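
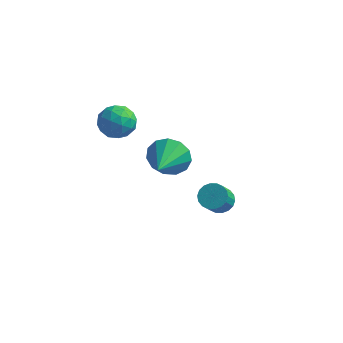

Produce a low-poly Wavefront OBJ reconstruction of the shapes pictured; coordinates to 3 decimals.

v 3.476 -1.06 2.023
v 4.024 -1.344 1.763
v 4.052 -2.144 2.696
v 3.504 -1.86 2.957
v 4.137 -1.133 1.941
v 4.165 -1.933 2.874
v 4.118 -0.907 2.135
v 4.147 -1.707 3.068
v 3.973 -0.711 2.307
v 4.002 -1.512 3.24
v 3.729 -0.585 2.423
v 3.758 -1.386 3.356
v 3.435 -0.553 2.459
v 3.463 -1.353 3.393
v 3.149 -0.621 2.41
v 3.177 -1.421 3.343
v 2.928 -0.776 2.284
v 2.956 -1.576 3.217
v 2.815 -0.987 2.106
v 2.843 -1.787 3.039
v 2.833 -1.213 1.912
v 2.862 -2.013 2.845
v 2.978 -1.408 1.74
v 3.007 -2.209 2.673
v 3.222 -1.534 1.624
v 3.251 -2.335 2.557
v 3.517 -1.567 1.587
v 3.545 -2.367 2.521
v 3.803 -1.499 1.637
v 3.831 -2.299 2.57
v -3.026 1.201 4.028
v -2.266 1.133 4.606
v -2.534 -0.033 3.234
v -1.774 -0.101 3.812
v -2.649 -0.295 4.147
v -2.953 0.468 4.638
v -1.847 0.632 3.202
v -2.151 1.395 3.693
v -1.537 0.781 4.095
v -2.033 0.208 4.679
v -2.767 0.892 3.161
v -3.263 0.319 3.745
v -2.689 1.276 4.387
v -2.111 -0.176 3.453
v -2.625 -0.29 3.65
v -2.178 -0.33 3.99
v -3.093 0.884 4.406
v -2.647 0.844 4.745
v -2.871 0.005 4.475
v -2.153 0.256 3.095
v -1.707 0.216 3.434
v -2.622 1.43 3.85
v -2.175 1.39 4.19
v -1.929 1.095 3.365
v -1.814 1.029 4.426
v -1.525 0.303 3.959
v -1.568 0.734 3.601
v -1.747 1.183 3.89
v -2.106 0.691 4.769
v -1.816 -0.034 4.303
v -2.331 -0.148 4.5
v -2.509 0.3 4.788
v -1.677 0.485 4.469
v -2.984 1.134 3.537
v -2.694 0.409 3.071
v -2.291 0.8 3.052
v -2.469 1.248 3.34
v -3.275 0.797 3.881
v -2.986 0.071 3.414
v -3.053 -0.083 3.95
v -3.232 0.366 4.239
v -3.123 0.615 3.371
v -1.323 3.48 -0.353
v -0.911 3.867 0.59
v -0.937 1.64 0.233
v -1.515 3.772 0.69
v -2.058 3.585 0.458
v -2.368 3.364 -0.031
v -2.346 3.18 -0.623
v -1.999 3.092 -1.129
v -1.437 3.126 -1.388
v -0.839 3.274 -1.319
v -0.395 3.487 -0.944
v -0.245 3.698 -0.38
v -0.437 3.839 0.191
f 2 1 5
f 2 5 3
f 3 5 6
f 3 6 4
f 5 1 7
f 5 7 6
f 6 7 8
f 6 8 4
f 7 1 9
f 7 9 8
f 8 9 10
f 8 10 4
f 9 1 11
f 9 11 10
f 10 11 12
f 10 12 4
f 11 1 13
f 11 13 12
f 12 13 14
f 12 14 4
f 13 1 15
f 13 15 14
f 14 15 16
f 14 16 4
f 15 1 17
f 15 17 16
f 16 17 18
f 16 18 4
f 17 1 19
f 17 19 18
f 18 19 20
f 18 20 4
f 19 1 21
f 19 21 20
f 20 21 22
f 20 22 4
f 21 1 23
f 21 23 22
f 22 23 24
f 22 24 4
f 23 1 25
f 23 25 24
f 24 25 26
f 24 26 4
f 25 1 27
f 25 27 26
f 26 27 28
f 26 28 4
f 27 1 29
f 27 29 28
f 28 29 30
f 28 30 4
f 29 1 2
f 29 2 30
f 30 2 3
f 30 3 4
f 31 68 47
f 68 42 71
f 47 71 36
f 68 71 47
f 31 47 43
f 47 36 48
f 43 48 32
f 47 48 43
f 31 43 52
f 43 32 53
f 52 53 38
f 43 53 52
f 31 52 64
f 52 38 67
f 64 67 41
f 52 67 64
f 31 64 68
f 64 41 72
f 68 72 42
f 64 72 68
f 32 48 59
f 48 36 62
f 59 62 40
f 48 62 59
f 36 71 49
f 71 42 70
f 49 70 35
f 71 70 49
f 42 72 69
f 72 41 65
f 69 65 33
f 72 65 69
f 41 67 66
f 67 38 54
f 66 54 37
f 67 54 66
f 38 53 58
f 53 32 55
f 58 55 39
f 53 55 58
f 34 60 46
f 60 40 61
f 46 61 35
f 60 61 46
f 34 46 44
f 46 35 45
f 44 45 33
f 46 45 44
f 34 44 51
f 44 33 50
f 51 50 37
f 44 50 51
f 34 51 56
f 51 37 57
f 56 57 39
f 51 57 56
f 34 56 60
f 56 39 63
f 60 63 40
f 56 63 60
f 35 61 49
f 61 40 62
f 49 62 36
f 61 62 49
f 33 45 69
f 45 35 70
f 69 70 42
f 45 70 69
f 37 50 66
f 50 33 65
f 66 65 41
f 50 65 66
f 39 57 58
f 57 37 54
f 58 54 38
f 57 54 58
f 40 63 59
f 63 39 55
f 59 55 32
f 63 55 59
f 74 73 76
f 74 76 75
f 76 73 77
f 76 77 75
f 77 73 78
f 77 78 75
f 78 73 79
f 78 79 75
f 79 73 80
f 79 80 75
f 80 73 81
f 80 81 75
f 81 73 82
f 81 82 75
f 82 73 83
f 82 83 75
f 83 73 84
f 83 84 75
f 84 73 85
f 84 85 75
f 85 73 74
f 85 74 75



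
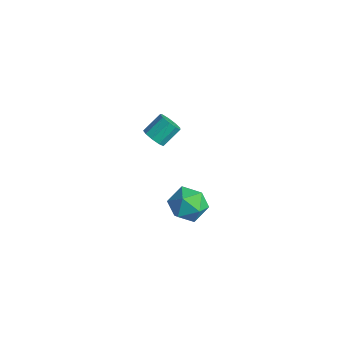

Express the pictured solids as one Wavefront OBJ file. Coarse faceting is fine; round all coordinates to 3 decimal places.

v -2.157 1.091 -1.552
v -1.838 1.419 -2.014
v -1.764 2.396 -1.271
v -2.083 2.069 -0.808
v -2.276 1.484 -2.056
v -2.202 2.461 -1.313
v -2.658 1.365 -1.862
v -2.584 2.343 -1.119
v -2.806 1.119 -1.523
v -2.732 2.096 -0.78
v -2.65 0.859 -1.197
v -2.576 1.837 -0.454
v -2.264 0.708 -1.037
v -2.19 1.686 -0.294
v -1.827 0.737 -1.118
v -1.753 1.714 -0.375
v -1.545 0.931 -1.402
v -1.471 1.908 -0.658
v -1.55 1.2 -1.755
v -1.475 2.178 -1.012
v 3.082 -1.732 0.303
v 3.612 -0.944 0.613
v 4.348 -2.696 0.587
v 4.878 -1.908 0.897
v 4.11 -2.239 1.443
v 3.327 -1.644 1.267
v 4.633 -1.996 -0.067
v 3.85 -1.401 -0.243
v 4.57 -1.107 0.385
v 4.247 -1.258 1.318
v 3.713 -2.382 -0.118
v 3.39 -2.533 0.815
f 2 1 5
f 2 5 3
f 3 5 6
f 3 6 4
f 5 1 7
f 5 7 6
f 6 7 8
f 6 8 4
f 7 1 9
f 7 9 8
f 8 9 10
f 8 10 4
f 9 1 11
f 9 11 10
f 10 11 12
f 10 12 4
f 11 1 13
f 11 13 12
f 12 13 14
f 12 14 4
f 13 1 15
f 13 15 14
f 14 15 16
f 14 16 4
f 15 1 17
f 15 17 16
f 16 17 18
f 16 18 4
f 17 1 19
f 17 19 18
f 18 19 20
f 18 20 4
f 19 1 2
f 19 2 20
f 20 2 3
f 20 3 4
f 21 32 26
f 21 26 22
f 21 22 28
f 21 28 31
f 21 31 32
f 22 26 30
f 26 32 25
f 32 31 23
f 31 28 27
f 28 22 29
f 24 30 25
f 24 25 23
f 24 23 27
f 24 27 29
f 24 29 30
f 25 30 26
f 23 25 32
f 27 23 31
f 29 27 28
f 30 29 22



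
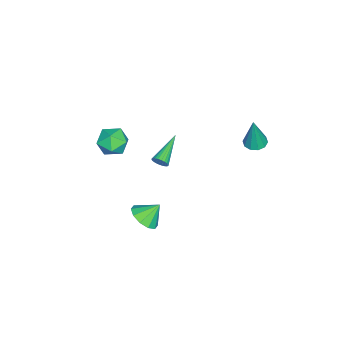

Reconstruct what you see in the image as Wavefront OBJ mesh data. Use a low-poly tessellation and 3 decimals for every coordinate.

v -2.441 -2.916 1.892
v -1.634 -2.716 2.465
v -1.946 -4.464 1.735
v -1.139 -4.264 2.308
v -2.06 -4.272 2.719
v -2.367 -3.315 2.817
v -1.213 -3.865 1.383
v -1.52 -2.908 1.481
v -0.875 -3.303 2.15
v -1.399 -3.554 2.976
v -2.181 -3.626 1.224
v -2.705 -3.877 2.05
v -3.614 3.926 2.79
v -2.95 3.858 2.658
v -3.206 3.894 4.85
v -3.037 4.268 2.681
v -3.344 4.548 2.746
v -3.754 4.59 2.828
v -4.11 4.378 2.895
v -4.277 3.994 2.923
v -4.191 3.583 2.899
v -3.884 3.303 2.834
v -3.474 3.261 2.752
v -3.117 3.473 2.685
v -2.574 -1.147 0.269
v -2.361 -0.983 0.703
v -4.446 -0.893 1.091
v -2.382 -0.813 0.603
v -2.432 -0.693 0.452
v -2.504 -0.642 0.274
v -2.586 -0.668 0.094
v -2.667 -0.767 -0.058
v -2.733 -0.924 -0.161
v -2.775 -1.114 -0.199
v -2.787 -1.31 -0.165
v -2.766 -1.481 -0.065
v -2.716 -1.601 0.086
v -2.645 -1.652 0.264
v -2.562 -1.626 0.443
v -2.482 -1.527 0.596
v -2.415 -1.37 0.699
v -2.373 -1.179 0.736
v 0.039 -1.134 -2.208
v 0.646 -1.547 -1.589
v -0.419 -0.406 -1.272
v 0.917 -1.075 -1.824
v 0.853 -0.625 -2.205
v 0.478 -0.369 -2.588
v -0.065 -0.406 -2.825
v -0.568 -0.72 -2.826
v -0.839 -1.193 -2.591
v -0.775 -1.643 -2.21
v -0.4 -1.898 -1.827
v 0.143 -1.862 -1.59
f 1 12 6
f 1 6 2
f 1 2 8
f 1 8 11
f 1 11 12
f 2 6 10
f 6 12 5
f 12 11 3
f 11 8 7
f 8 2 9
f 4 10 5
f 4 5 3
f 4 3 7
f 4 7 9
f 4 9 10
f 5 10 6
f 3 5 12
f 7 3 11
f 9 7 8
f 10 9 2
f 14 13 16
f 14 16 15
f 16 13 17
f 16 17 15
f 17 13 18
f 17 18 15
f 18 13 19
f 18 19 15
f 19 13 20
f 19 20 15
f 20 13 21
f 20 21 15
f 21 13 22
f 21 22 15
f 22 13 23
f 22 23 15
f 23 13 24
f 23 24 15
f 24 13 14
f 24 14 15
f 26 25 28
f 26 28 27
f 28 25 29
f 28 29 27
f 29 25 30
f 29 30 27
f 30 25 31
f 30 31 27
f 31 25 32
f 31 32 27
f 32 25 33
f 32 33 27
f 33 25 34
f 33 34 27
f 34 25 35
f 34 35 27
f 35 25 36
f 35 36 27
f 36 25 37
f 36 37 27
f 37 25 38
f 37 38 27
f 38 25 39
f 38 39 27
f 39 25 40
f 39 40 27
f 40 25 41
f 40 41 27
f 41 25 42
f 41 42 27
f 42 25 26
f 42 26 27
f 44 43 46
f 44 46 45
f 46 43 47
f 46 47 45
f 47 43 48
f 47 48 45
f 48 43 49
f 48 49 45
f 49 43 50
f 49 50 45
f 50 43 51
f 50 51 45
f 51 43 52
f 51 52 45
f 52 43 53
f 52 53 45
f 53 43 54
f 53 54 45
f 54 43 44
f 54 44 45



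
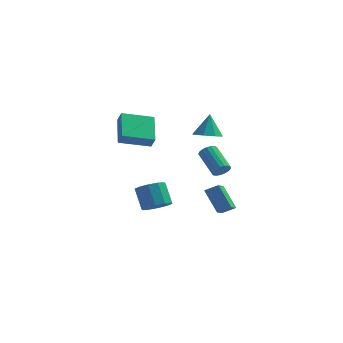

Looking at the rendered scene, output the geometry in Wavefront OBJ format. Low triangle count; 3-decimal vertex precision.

v 3.2 -0.261 -0.402
v 3.627 -0.245 0.047
v 2.487 0.876 1.092
v 2.06 0.861 0.642
v 3.697 -0.014 -0.125
v 2.557 1.108 0.919
v 3.653 0.161 -0.361
v 2.513 1.282 0.684
v 3.505 0.239 -0.606
v 2.365 1.361 0.438
v 3.288 0.203 -0.804
v 2.148 1.324 0.24
v 3.05 0.06 -0.911
v 1.91 1.182 0.133
v 2.847 -0.156 -0.901
v 1.707 0.966 0.143
v 2.725 -0.396 -0.776
v 1.584 0.726 0.268
v 2.711 -0.605 -0.566
v 1.571 0.517 0.478
v 2.81 -0.735 -0.319
v 1.67 0.386 0.726
v 2.998 -0.757 -0.09
v 1.858 0.365 0.954
v 3.232 -0.665 0.067
v 2.092 0.457 1.111
v 3.459 -0.48 0.117
v 2.319 0.641 1.161
v 1.951 0.504 -2.533
v 2.749 0.77 -2.113
v 1.821 2.243 -3.384
v 2.618 2.509 -2.964
v 2.922 -0.129 -3.976
v 3.719 0.137 -3.556
v 2.791 1.61 -4.827
v 3.589 1.876 -4.407
v -0.617 -0.792 -3.643
v 0.179 -0.247 -3.546
v -0.466 0.457 -2.2
v -1.263 -0.088 -2.297
v -0.21 0.053 -3.889
v -0.855 0.757 -2.544
v -0.755 0.03 -4.139
v -1.4 0.734 -2.793
v -1.247 -0.306 -4.199
v -1.892 0.397 -2.853
v -1.499 -0.829 -4.046
v -2.144 -0.125 -2.701
v -1.414 -1.337 -3.74
v -2.059 -0.633 -2.394
v -1.025 -1.637 -3.396
v -1.67 -0.933 -2.051
v -0.48 -1.614 -3.147
v -1.125 -0.91 -1.801
v 0.012 -1.277 -3.087
v -0.633 -0.574 -1.741
v 0.264 -0.755 -3.239
v -0.381 -0.051 -1.894
v -1.656 -5.041 3.259
v -1.312 -5.364 3.954
v -2.225 -3.33 4.337
v -1.881 -3.654 5.032
v 0.061 -4.186 2.808
v 0.405 -4.51 3.503
v -0.508 -2.476 3.886
v -0.164 -2.799 4.581
v 2.12 0.565 2.06
v 2.796 1.176 1.831
v 2.1 1.155 3.58
v 2.136 1.441 1.72
v 1.467 1.193 1.808
v 1.18 0.577 2.044
v 1.443 -0.046 2.289
v 2.103 -0.311 2.4
v 2.772 -0.063 2.312
v 3.059 0.553 2.077
f 2 1 5
f 2 5 3
f 3 5 6
f 3 6 4
f 5 1 7
f 5 7 6
f 6 7 8
f 6 8 4
f 7 1 9
f 7 9 8
f 8 9 10
f 8 10 4
f 9 1 11
f 9 11 10
f 10 11 12
f 10 12 4
f 11 1 13
f 11 13 12
f 12 13 14
f 12 14 4
f 13 1 15
f 13 15 14
f 14 15 16
f 14 16 4
f 15 1 17
f 15 17 16
f 16 17 18
f 16 18 4
f 17 1 19
f 17 19 18
f 18 19 20
f 18 20 4
f 19 1 21
f 19 21 20
f 20 21 22
f 20 22 4
f 21 1 23
f 21 23 22
f 22 23 24
f 22 24 4
f 23 1 25
f 23 25 24
f 24 25 26
f 24 26 4
f 25 1 27
f 25 27 26
f 26 27 28
f 26 28 4
f 27 1 2
f 27 2 28
f 28 2 3
f 28 3 4
f 30 32 29
f 33 30 29
f 29 32 31
f 31 33 29
f 30 36 32
f 34 30 33
f 34 36 30
f 32 36 31
f 35 33 31
f 31 36 35
f 35 34 33
f 36 34 35
f 38 37 41
f 38 41 39
f 39 41 42
f 39 42 40
f 41 37 43
f 41 43 42
f 42 43 44
f 42 44 40
f 43 37 45
f 43 45 44
f 44 45 46
f 44 46 40
f 45 37 47
f 45 47 46
f 46 47 48
f 46 48 40
f 47 37 49
f 47 49 48
f 48 49 50
f 48 50 40
f 49 37 51
f 49 51 50
f 50 51 52
f 50 52 40
f 51 37 53
f 51 53 52
f 52 53 54
f 52 54 40
f 53 37 55
f 53 55 54
f 54 55 56
f 54 56 40
f 55 37 57
f 55 57 56
f 56 57 58
f 56 58 40
f 57 37 38
f 57 38 58
f 58 38 39
f 58 39 40
f 60 62 59
f 63 60 59
f 59 62 61
f 61 63 59
f 60 66 62
f 64 60 63
f 64 66 60
f 62 66 61
f 65 63 61
f 61 66 65
f 65 64 63
f 66 64 65
f 68 67 70
f 68 70 69
f 70 67 71
f 70 71 69
f 71 67 72
f 71 72 69
f 72 67 73
f 72 73 69
f 73 67 74
f 73 74 69
f 74 67 75
f 74 75 69
f 75 67 76
f 75 76 69
f 76 67 68
f 76 68 69



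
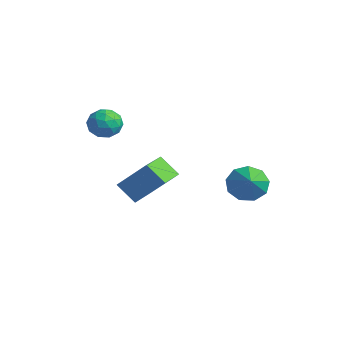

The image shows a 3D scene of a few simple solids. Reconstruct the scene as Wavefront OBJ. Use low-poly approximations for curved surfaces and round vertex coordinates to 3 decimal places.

v 2.661 1.067 -0.963
v 3.132 1.059 -1.622
v 3.639 0.533 -0.257
v 3.196 1.537 -1.35
v 3.01 1.795 -0.896
v 2.66 1.713 -0.474
v 2.311 1.328 -0.281
v 2.125 0.822 -0.407
v 2.19 0.43 -0.794
v 2.475 0.336 -1.259
v 2.847 0.584 -1.587
v -1.728 -1.858 -2.168
v -0.872 -1.067 -0.958
v -2.491 -0.77 -2.339
v -1.635 0.021 -1.129
v -1.025 -1.481 -2.911
v -0.169 -0.69 -1.701
v -1.788 -0.393 -3.082
v -0.932 0.398 -1.872
v -1.315 -1.918 0.979
v -0.854 -2.456 1.075
v -2.106 -2.484 1.605
v -1.645 -3.022 1.701
v -1.527 -2.39 2.014
v -1.038 -2.04 1.627
v -1.922 -2.9 1.053
v -1.433 -2.55 0.666
v -1.229 -3.063 1.121
v -0.985 -2.747 1.715
v -1.975 -2.193 0.965
v -1.731 -1.877 1.559
v -1.015 -2.137 0.972
v -1.945 -2.803 1.708
v -1.876 -2.431 1.892
v -1.605 -2.747 1.948
v -1.123 -1.893 1.296
v -0.852 -2.209 1.353
v -1.248 -2.17 1.904
v -2.108 -2.731 1.327
v -1.837 -3.047 1.384
v -1.355 -2.193 0.732
v -1.084 -2.509 0.788
v -1.712 -2.77 0.776
v -0.964 -2.81 1.056
v -1.429 -3.143 1.424
v -1.592 -3.071 1.043
v -1.305 -2.866 0.815
v -0.821 -2.625 1.404
v -1.286 -2.958 1.773
v -1.217 -2.586 1.956
v -0.929 -2.38 1.729
v -1.041 -2.982 1.432
v -1.674 -1.982 0.907
v -2.139 -2.315 1.276
v -2.031 -2.56 0.951
v -1.743 -2.354 0.724
v -1.531 -1.797 1.256
v -1.996 -2.13 1.624
v -1.655 -2.074 1.865
v -1.368 -1.869 1.637
v -1.919 -1.958 1.248
f 2 1 4
f 2 4 3
f 4 1 5
f 4 5 3
f 5 1 6
f 5 6 3
f 6 1 7
f 6 7 3
f 7 1 8
f 7 8 3
f 8 1 9
f 8 9 3
f 9 1 10
f 9 10 3
f 10 1 11
f 10 11 3
f 11 1 2
f 11 2 3
f 13 15 12
f 16 13 12
f 12 15 14
f 14 16 12
f 13 19 15
f 17 13 16
f 17 19 13
f 15 19 14
f 18 16 14
f 14 19 18
f 18 17 16
f 19 17 18
f 20 57 36
f 57 31 60
f 36 60 25
f 57 60 36
f 20 36 32
f 36 25 37
f 32 37 21
f 36 37 32
f 20 32 41
f 32 21 42
f 41 42 27
f 32 42 41
f 20 41 53
f 41 27 56
f 53 56 30
f 41 56 53
f 20 53 57
f 53 30 61
f 57 61 31
f 53 61 57
f 21 37 48
f 37 25 51
f 48 51 29
f 37 51 48
f 25 60 38
f 60 31 59
f 38 59 24
f 60 59 38
f 31 61 58
f 61 30 54
f 58 54 22
f 61 54 58
f 30 56 55
f 56 27 43
f 55 43 26
f 56 43 55
f 27 42 47
f 42 21 44
f 47 44 28
f 42 44 47
f 23 49 35
f 49 29 50
f 35 50 24
f 49 50 35
f 23 35 33
f 35 24 34
f 33 34 22
f 35 34 33
f 23 33 40
f 33 22 39
f 40 39 26
f 33 39 40
f 23 40 45
f 40 26 46
f 45 46 28
f 40 46 45
f 23 45 49
f 45 28 52
f 49 52 29
f 45 52 49
f 24 50 38
f 50 29 51
f 38 51 25
f 50 51 38
f 22 34 58
f 34 24 59
f 58 59 31
f 34 59 58
f 26 39 55
f 39 22 54
f 55 54 30
f 39 54 55
f 28 46 47
f 46 26 43
f 47 43 27
f 46 43 47
f 29 52 48
f 52 28 44
f 48 44 21
f 52 44 48



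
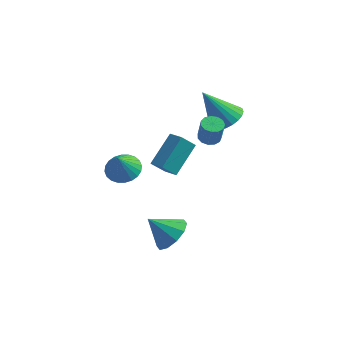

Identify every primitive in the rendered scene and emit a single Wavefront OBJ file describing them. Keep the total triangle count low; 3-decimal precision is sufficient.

v 1.049 1.154 -1.253
v 0.462 0.731 -0.464
v 1.543 2.676 -0.071
v 0.957 2.254 0.718
v 1.783 0.686 -0.958
v 1.197 0.264 -0.169
v 2.278 2.209 0.224
v 1.691 1.786 1.013
v 2.62 -2.573 -2.486
v 3.13 -3.377 -2.093
v 1.5 -2.767 -1.434
v 3.324 -2.852 -1.789
v 3.25 -2.221 -1.751
v 2.935 -1.724 -1.994
v 2.5 -1.551 -2.426
v 2.111 -1.769 -2.88
v 1.916 -2.293 -3.184
v 1.99 -2.924 -3.222
v 2.305 -3.421 -2.979
v 2.741 -3.594 -2.547
v 3.671 2.685 2.236
v 4.44 2.927 2.758
v 2.509 2.475 4.044
v 4.284 3.262 2.697
v 4.036 3.51 2.566
v 3.731 3.631 2.384
v 3.418 3.609 2.18
v 3.143 3.446 1.985
v 2.949 3.167 1.827
v 2.864 2.815 1.732
v 2.903 2.443 1.714
v 3.058 2.108 1.775
v 3.307 1.86 1.906
v 3.611 1.738 2.087
v 3.925 1.761 2.291
v 4.199 1.924 2.487
v 4.394 2.202 2.644
v 4.478 2.555 2.739
v 0.6 -3.519 2.692
v 1.208 -2.964 2.975
v 0.54 -4.041 3.848
v 0.924 -2.789 3.039
v 0.591 -2.726 3.05
v 0.259 -2.783 3.007
v -0.021 -2.952 2.915
v -0.206 -3.208 2.79
v -0.269 -3.51 2.65
v -0.199 -3.814 2.516
v -0.007 -4.074 2.409
v 0.277 -4.248 2.345
v 0.61 -4.312 2.334
v 0.942 -4.254 2.377
v 1.222 -4.085 2.469
v 1.407 -3.83 2.594
v 1.469 -3.527 2.734
v 1.399 -3.223 2.868
v 3.694 -0.203 3.138
v 4.074 -0.605 2.999
v 4.286 -0.799 4.143
v 3.906 -0.397 4.282
v 4.236 -0.328 3.016
v 4.449 -0.522 4.16
v 4.226 -0.012 3.071
v 4.439 -0.206 4.215
v 4.048 0.244 3.148
v 4.26 0.05 4.292
v 3.756 0.357 3.221
v 3.969 0.163 4.366
v 3.445 0.293 3.268
v 3.658 0.099 4.413
v 3.213 0.071 3.274
v 3.426 -0.123 4.418
v 3.133 -0.237 3.236
v 3.346 -0.431 4.381
v 3.231 -0.535 3.167
v 3.444 -0.729 4.312
v 3.476 -0.728 3.089
v 3.689 -0.922 4.234
v 3.79 -0.754 3.026
v 4.003 -0.948 4.171
f 2 4 1
f 5 2 1
f 1 4 3
f 3 5 1
f 2 8 4
f 6 2 5
f 6 8 2
f 4 8 3
f 7 5 3
f 3 8 7
f 7 6 5
f 8 6 7
f 10 9 12
f 10 12 11
f 12 9 13
f 12 13 11
f 13 9 14
f 13 14 11
f 14 9 15
f 14 15 11
f 15 9 16
f 15 16 11
f 16 9 17
f 16 17 11
f 17 9 18
f 17 18 11
f 18 9 19
f 18 19 11
f 19 9 20
f 19 20 11
f 20 9 10
f 20 10 11
f 22 21 24
f 22 24 23
f 24 21 25
f 24 25 23
f 25 21 26
f 25 26 23
f 26 21 27
f 26 27 23
f 27 21 28
f 27 28 23
f 28 21 29
f 28 29 23
f 29 21 30
f 29 30 23
f 30 21 31
f 30 31 23
f 31 21 32
f 31 32 23
f 32 21 33
f 32 33 23
f 33 21 34
f 33 34 23
f 34 21 35
f 34 35 23
f 35 21 36
f 35 36 23
f 36 21 37
f 36 37 23
f 37 21 38
f 37 38 23
f 38 21 22
f 38 22 23
f 40 39 42
f 40 42 41
f 42 39 43
f 42 43 41
f 43 39 44
f 43 44 41
f 44 39 45
f 44 45 41
f 45 39 46
f 45 46 41
f 46 39 47
f 46 47 41
f 47 39 48
f 47 48 41
f 48 39 49
f 48 49 41
f 49 39 50
f 49 50 41
f 50 39 51
f 50 51 41
f 51 39 52
f 51 52 41
f 52 39 53
f 52 53 41
f 53 39 54
f 53 54 41
f 54 39 55
f 54 55 41
f 55 39 56
f 55 56 41
f 56 39 40
f 56 40 41
f 58 57 61
f 58 61 59
f 59 61 62
f 59 62 60
f 61 57 63
f 61 63 62
f 62 63 64
f 62 64 60
f 63 57 65
f 63 65 64
f 64 65 66
f 64 66 60
f 65 57 67
f 65 67 66
f 66 67 68
f 66 68 60
f 67 57 69
f 67 69 68
f 68 69 70
f 68 70 60
f 69 57 71
f 69 71 70
f 70 71 72
f 70 72 60
f 71 57 73
f 71 73 72
f 72 73 74
f 72 74 60
f 73 57 75
f 73 75 74
f 74 75 76
f 74 76 60
f 75 57 77
f 75 77 76
f 76 77 78
f 76 78 60
f 77 57 79
f 77 79 78
f 78 79 80
f 78 80 60
f 79 57 58
f 79 58 80
f 80 58 59
f 80 59 60



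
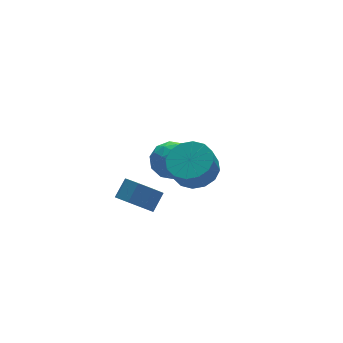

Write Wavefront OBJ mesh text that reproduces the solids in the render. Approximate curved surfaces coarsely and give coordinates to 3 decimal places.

v -0.701 -0.127 -3.801
v -0.178 -0.962 -3.904
v 0.563 -0.587 -3.183
v 0.041 0.247 -3.079
v 0.031 -0.426 -4.397
v 0.772 -0.051 -3.676
v -0.189 0.285 -4.541
v 0.552 0.66 -3.82
v -0.709 0.754 -4.251
v 0.033 1.129 -3.53
v -1.223 0.707 -3.697
v -0.482 1.082 -2.976
v -1.432 0.171 -3.204
v -0.691 0.546 -2.483
v -1.212 -0.54 -3.06
v -0.471 -0.165 -2.339
v -0.693 -1.009 -3.35
v 0.049 -0.634 -2.629
v 0.485 -3.551 0.852
v 1.098 -2.798 1.278
v 0.648 -3.017 2.313
v 0.035 -3.769 1.888
v 0.637 -2.539 1.132
v 0.187 -2.758 2.167
v 0.135 -2.552 0.911
v -0.315 -2.771 1.947
v -0.274 -2.832 0.675
v -0.724 -3.051 1.71
v -0.479 -3.304 0.486
v -0.929 -3.523 1.521
v -0.426 -3.843 0.395
v -0.875 -4.062 1.431
v -0.128 -4.303 0.427
v -0.578 -4.522 1.462
v 0.333 -4.562 0.573
v -0.117 -4.781 1.608
v 0.835 -4.549 0.793
v 0.385 -4.768 1.829
v 1.244 -4.269 1.03
v 0.794 -4.488 2.065
v 1.449 -3.797 1.219
v 0.999 -4.016 2.254
v 1.395 -3.258 1.309
v 0.946 -3.477 2.345
v 2.685 2.403 -3.931
v 3.27 1.975 -3.084
v 1.31 1.305 -3.536
v 1.895 0.877 -2.689
v 1.524 1.927 -2.636
v 2.373 2.605 -2.88
v 2.207 0.675 -3.74
v 3.056 1.353 -3.984
v 2.974 0.907 -2.966
v 2.552 1.681 -2.284
v 2.028 1.599 -4.336
v 1.606 2.373 -3.654
v 3.098 2.285 -3.542
v 1.482 0.995 -3.078
v 1.264 1.611 -3.046
v 1.608 1.36 -2.549
v 2.571 2.656 -3.423
v 2.915 2.405 -2.925
v 1.889 2.376 -2.661
v 1.665 0.875 -3.695
v 2.009 0.624 -3.197
v 2.972 1.92 -4.071
v 3.316 1.669 -3.574
v 2.691 0.904 -3.959
v 3.268 1.406 -2.975
v 2.46 0.761 -2.743
v 2.643 0.642 -3.36
v 3.143 1.041 -3.504
v 3.02 1.861 -2.574
v 2.212 1.216 -2.342
v 1.994 1.833 -2.311
v 2.493 2.232 -2.454
v 2.846 1.233 -2.505
v 2.368 2.064 -4.278
v 1.56 1.419 -4.046
v 2.087 1.048 -4.166
v 2.586 1.447 -4.309
v 2.12 2.519 -3.877
v 1.312 1.874 -3.645
v 1.437 2.239 -3.116
v 1.937 2.638 -3.26
v 1.734 2.047 -4.115
f 2 1 5
f 2 5 3
f 3 5 6
f 3 6 4
f 5 1 7
f 5 7 6
f 6 7 8
f 6 8 4
f 7 1 9
f 7 9 8
f 8 9 10
f 8 10 4
f 9 1 11
f 9 11 10
f 10 11 12
f 10 12 4
f 11 1 13
f 11 13 12
f 12 13 14
f 12 14 4
f 13 1 15
f 13 15 14
f 14 15 16
f 14 16 4
f 15 1 17
f 15 17 16
f 16 17 18
f 16 18 4
f 17 1 2
f 17 2 18
f 18 2 3
f 18 3 4
f 20 19 23
f 20 23 21
f 21 23 24
f 21 24 22
f 23 19 25
f 23 25 24
f 24 25 26
f 24 26 22
f 25 19 27
f 25 27 26
f 26 27 28
f 26 28 22
f 27 19 29
f 27 29 28
f 28 29 30
f 28 30 22
f 29 19 31
f 29 31 30
f 30 31 32
f 30 32 22
f 31 19 33
f 31 33 32
f 32 33 34
f 32 34 22
f 33 19 35
f 33 35 34
f 34 35 36
f 34 36 22
f 35 19 37
f 35 37 36
f 36 37 38
f 36 38 22
f 37 19 39
f 37 39 38
f 38 39 40
f 38 40 22
f 39 19 41
f 39 41 40
f 40 41 42
f 40 42 22
f 41 19 43
f 41 43 42
f 42 43 44
f 42 44 22
f 43 19 20
f 43 20 44
f 44 20 21
f 44 21 22
f 45 82 61
f 82 56 85
f 61 85 50
f 82 85 61
f 45 61 57
f 61 50 62
f 57 62 46
f 61 62 57
f 45 57 66
f 57 46 67
f 66 67 52
f 57 67 66
f 45 66 78
f 66 52 81
f 78 81 55
f 66 81 78
f 45 78 82
f 78 55 86
f 82 86 56
f 78 86 82
f 46 62 73
f 62 50 76
f 73 76 54
f 62 76 73
f 50 85 63
f 85 56 84
f 63 84 49
f 85 84 63
f 56 86 83
f 86 55 79
f 83 79 47
f 86 79 83
f 55 81 80
f 81 52 68
f 80 68 51
f 81 68 80
f 52 67 72
f 67 46 69
f 72 69 53
f 67 69 72
f 48 74 60
f 74 54 75
f 60 75 49
f 74 75 60
f 48 60 58
f 60 49 59
f 58 59 47
f 60 59 58
f 48 58 65
f 58 47 64
f 65 64 51
f 58 64 65
f 48 65 70
f 65 51 71
f 70 71 53
f 65 71 70
f 48 70 74
f 70 53 77
f 74 77 54
f 70 77 74
f 49 75 63
f 75 54 76
f 63 76 50
f 75 76 63
f 47 59 83
f 59 49 84
f 83 84 56
f 59 84 83
f 51 64 80
f 64 47 79
f 80 79 55
f 64 79 80
f 53 71 72
f 71 51 68
f 72 68 52
f 71 68 72
f 54 77 73
f 77 53 69
f 73 69 46
f 77 69 73



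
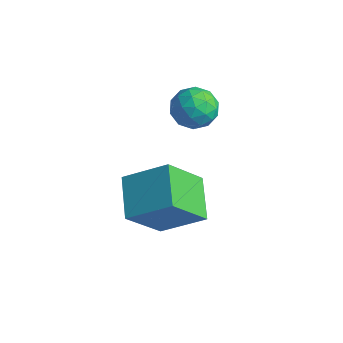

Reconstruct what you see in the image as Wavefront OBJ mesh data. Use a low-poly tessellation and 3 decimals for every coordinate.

v -0.525 -1.076 -3.023
v -0.727 -2.475 -1.443
v -1.82 -0.106 -2.33
v -2.022 -1.505 -0.75
v 0.762 -0.095 -1.99
v 0.56 -1.494 -0.41
v -0.533 0.875 -1.297
v -0.735 -0.524 0.283
v -3.093 3.182 0.43
v -2.356 3.206 -0.146
v -2.984 1.674 0.506
v -2.247 1.698 -0.07
v -2.173 2.038 0.799
v -2.241 2.97 0.752
v -3.099 1.91 -0.392
v -3.167 2.842 -0.439
v -2.36 2.42 -0.654
v -1.787 2.499 0.082
v -3.553 2.381 0.278
v -2.98 2.46 1.014
v -2.734 3.327 0.135
v -2.606 1.553 0.225
v -2.562 1.753 0.736
v -2.129 1.767 0.397
v -2.666 3.188 0.663
v -2.233 3.202 0.324
v -2.126 2.515 0.88
v -3.107 1.678 0.036
v -2.674 1.692 -0.303
v -3.211 3.113 -0.037
v -2.778 3.127 -0.376
v -3.214 2.365 -0.52
v -2.303 2.879 -0.502
v -2.239 1.992 -0.457
v -2.74 2.117 -0.646
v -2.78 2.665 -0.674
v -1.967 2.925 -0.069
v -1.902 2.039 -0.024
v -1.859 2.238 0.486
v -1.899 2.786 0.459
v -1.969 2.463 -0.368
v -3.438 2.841 0.384
v -3.373 1.955 0.429
v -3.441 2.094 -0.099
v -3.481 2.642 -0.126
v -3.101 2.888 0.817
v -3.037 2.001 0.862
v -2.56 2.215 1.034
v -2.6 2.763 1.006
v -3.371 2.417 0.728
f 2 4 1
f 5 2 1
f 1 4 3
f 3 5 1
f 2 8 4
f 6 2 5
f 6 8 2
f 4 8 3
f 7 5 3
f 3 8 7
f 7 6 5
f 8 6 7
f 9 46 25
f 46 20 49
f 25 49 14
f 46 49 25
f 9 25 21
f 25 14 26
f 21 26 10
f 25 26 21
f 9 21 30
f 21 10 31
f 30 31 16
f 21 31 30
f 9 30 42
f 30 16 45
f 42 45 19
f 30 45 42
f 9 42 46
f 42 19 50
f 46 50 20
f 42 50 46
f 10 26 37
f 26 14 40
f 37 40 18
f 26 40 37
f 14 49 27
f 49 20 48
f 27 48 13
f 49 48 27
f 20 50 47
f 50 19 43
f 47 43 11
f 50 43 47
f 19 45 44
f 45 16 32
f 44 32 15
f 45 32 44
f 16 31 36
f 31 10 33
f 36 33 17
f 31 33 36
f 12 38 24
f 38 18 39
f 24 39 13
f 38 39 24
f 12 24 22
f 24 13 23
f 22 23 11
f 24 23 22
f 12 22 29
f 22 11 28
f 29 28 15
f 22 28 29
f 12 29 34
f 29 15 35
f 34 35 17
f 29 35 34
f 12 34 38
f 34 17 41
f 38 41 18
f 34 41 38
f 13 39 27
f 39 18 40
f 27 40 14
f 39 40 27
f 11 23 47
f 23 13 48
f 47 48 20
f 23 48 47
f 15 28 44
f 28 11 43
f 44 43 19
f 28 43 44
f 17 35 36
f 35 15 32
f 36 32 16
f 35 32 36
f 18 41 37
f 41 17 33
f 37 33 10
f 41 33 37



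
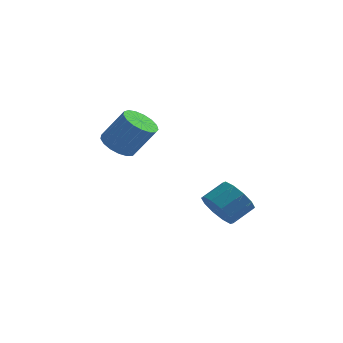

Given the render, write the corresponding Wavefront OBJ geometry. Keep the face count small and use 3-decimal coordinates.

v 1.56 -2.363 0.833
v 2.178 -3.031 0.836
v 2.917 -2.346 1.43
v 2.3 -1.677 1.427
v 2.261 -2.72 0.374
v 3 -2.035 0.969
v 2.076 -2.272 0.088
v 2.815 -1.587 0.682
v 1.694 -1.859 0.087
v 2.433 -1.174 0.681
v 1.261 -1.638 0.37
v 2 -0.953 0.964
v 0.943 -1.694 0.83
v 1.682 -1.009 1.424
v 0.86 -2.005 1.291
v 1.599 -1.32 1.886
v 1.045 -2.453 1.578
v 1.784 -1.768 2.172
v 1.427 -2.866 1.579
v 2.166 -2.181 2.173
v 1.86 -3.087 1.296
v 2.599 -2.402 1.89
v -2.967 0.152 2.963
v -2.467 -0.453 2.636
v -1.513 -0.417 4.031
v -2.013 0.188 4.357
v -2.295 -0.106 2.51
v -1.342 -0.07 3.905
v -2.278 0.3 2.488
v -1.324 0.336 3.882
v -2.418 0.672 2.574
v -1.464 0.708 3.969
v -2.684 0.925 2.749
v -1.73 0.961 4.144
v -3.015 1.001 2.973
v -2.061 1.037 4.368
v -3.335 0.882 3.195
v -2.381 0.918 4.59
v -3.57 0.597 3.364
v -2.617 0.632 4.758
v -3.668 0.209 3.44
v -2.714 0.245 4.835
v -3.604 -0.192 3.407
v -2.651 -0.156 4.802
v -3.395 -0.513 3.273
v -2.442 -0.477 4.667
v -3.088 -0.683 3.067
v -2.134 -0.647 4.462
v -2.753 -0.661 2.837
v -1.799 -0.625 4.232
f 2 1 5
f 2 5 3
f 3 5 6
f 3 6 4
f 5 1 7
f 5 7 6
f 6 7 8
f 6 8 4
f 7 1 9
f 7 9 8
f 8 9 10
f 8 10 4
f 9 1 11
f 9 11 10
f 10 11 12
f 10 12 4
f 11 1 13
f 11 13 12
f 12 13 14
f 12 14 4
f 13 1 15
f 13 15 14
f 14 15 16
f 14 16 4
f 15 1 17
f 15 17 16
f 16 17 18
f 16 18 4
f 17 1 19
f 17 19 18
f 18 19 20
f 18 20 4
f 19 1 21
f 19 21 20
f 20 21 22
f 20 22 4
f 21 1 2
f 21 2 22
f 22 2 3
f 22 3 4
f 24 23 27
f 24 27 25
f 25 27 28
f 25 28 26
f 27 23 29
f 27 29 28
f 28 29 30
f 28 30 26
f 29 23 31
f 29 31 30
f 30 31 32
f 30 32 26
f 31 23 33
f 31 33 32
f 32 33 34
f 32 34 26
f 33 23 35
f 33 35 34
f 34 35 36
f 34 36 26
f 35 23 37
f 35 37 36
f 36 37 38
f 36 38 26
f 37 23 39
f 37 39 38
f 38 39 40
f 38 40 26
f 39 23 41
f 39 41 40
f 40 41 42
f 40 42 26
f 41 23 43
f 41 43 42
f 42 43 44
f 42 44 26
f 43 23 45
f 43 45 44
f 44 45 46
f 44 46 26
f 45 23 47
f 45 47 46
f 46 47 48
f 46 48 26
f 47 23 49
f 47 49 48
f 48 49 50
f 48 50 26
f 49 23 24
f 49 24 50
f 50 24 25
f 50 25 26



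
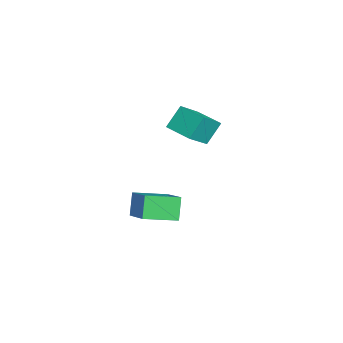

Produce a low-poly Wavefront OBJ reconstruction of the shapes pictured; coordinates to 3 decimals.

v 1.117 3.016 2.436
v 0.673 3.707 3.391
v 2.137 3.858 2.3
v 1.693 4.55 3.255
v 2.007 2.11 3.505
v 1.563 2.802 4.46
v 3.027 2.953 3.369
v 2.583 3.644 4.324
v 1 0.745 -1.389
v 2.614 1.082 -0.405
v 0.903 2.345 -1.779
v 2.517 2.683 -0.795
v 1.663 0.537 -2.405
v 3.277 0.875 -1.421
v 1.566 2.138 -2.795
v 3.18 2.475 -1.811
f 2 4 1
f 5 2 1
f 1 4 3
f 3 5 1
f 2 8 4
f 6 2 5
f 6 8 2
f 4 8 3
f 7 5 3
f 3 8 7
f 7 6 5
f 8 6 7
f 10 12 9
f 13 10 9
f 9 12 11
f 11 13 9
f 10 16 12
f 14 10 13
f 14 16 10
f 12 16 11
f 15 13 11
f 11 16 15
f 15 14 13
f 16 14 15



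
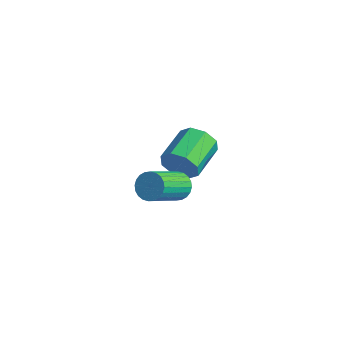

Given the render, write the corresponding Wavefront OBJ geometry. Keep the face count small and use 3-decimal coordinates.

v -3.089 2.626 -0.899
v -2.731 2.643 -0.286
v -3.432 3.831 0.091
v -3.791 3.814 -0.521
v -2.479 2.917 -0.682
v -3.181 4.105 -0.304
v -2.585 3.021 -1.205
v -3.286 4.209 -0.827
v -2.986 2.894 -1.548
v -3.687 4.081 -1.171
v -3.448 2.609 -1.511
v -4.149 3.797 -1.134
v -3.699 2.335 -1.116
v -4.401 3.523 -0.738
v -3.594 2.231 -0.593
v -4.295 3.419 -0.215
v -3.193 2.359 -0.249
v -3.894 3.546 0.128
v -0.099 0.663 0.838
v 0.389 0.697 0.633
v 0.766 -0.489 1.337
v 0.279 -0.523 1.542
v 0.41 0.807 0.807
v 0.788 -0.379 1.511
v 0.354 0.895 0.986
v 0.732 -0.291 1.689
v 0.229 0.948 1.142
v 0.607 -0.239 1.845
v 0.055 0.957 1.252
v 0.432 -0.229 1.955
v -0.144 0.922 1.299
v 0.234 -0.264 2.002
v -0.335 0.847 1.275
v 0.043 -0.339 1.979
v -0.491 0.745 1.186
v -0.113 -0.442 1.889
v -0.586 0.629 1.043
v -0.209 -0.557 1.747
v -0.608 0.519 0.869
v -0.23 -0.667 1.573
v -0.552 0.431 0.691
v -0.174 -0.755 1.394
v -0.427 0.379 0.535
v -0.049 -0.808 1.238
v -0.252 0.369 0.425
v 0.125 -0.817 1.128
v -0.054 0.404 0.378
v 0.324 -0.782 1.081
v 0.137 0.479 0.401
v 0.515 -0.707 1.105
v 0.293 0.582 0.491
v 0.671 -0.605 1.194
f 2 1 5
f 2 5 3
f 3 5 6
f 3 6 4
f 5 1 7
f 5 7 6
f 6 7 8
f 6 8 4
f 7 1 9
f 7 9 8
f 8 9 10
f 8 10 4
f 9 1 11
f 9 11 10
f 10 11 12
f 10 12 4
f 11 1 13
f 11 13 12
f 12 13 14
f 12 14 4
f 13 1 15
f 13 15 14
f 14 15 16
f 14 16 4
f 15 1 17
f 15 17 16
f 16 17 18
f 16 18 4
f 17 1 2
f 17 2 18
f 18 2 3
f 18 3 4
f 20 19 23
f 20 23 21
f 21 23 24
f 21 24 22
f 23 19 25
f 23 25 24
f 24 25 26
f 24 26 22
f 25 19 27
f 25 27 26
f 26 27 28
f 26 28 22
f 27 19 29
f 27 29 28
f 28 29 30
f 28 30 22
f 29 19 31
f 29 31 30
f 30 31 32
f 30 32 22
f 31 19 33
f 31 33 32
f 32 33 34
f 32 34 22
f 33 19 35
f 33 35 34
f 34 35 36
f 34 36 22
f 35 19 37
f 35 37 36
f 36 37 38
f 36 38 22
f 37 19 39
f 37 39 38
f 38 39 40
f 38 40 22
f 39 19 41
f 39 41 40
f 40 41 42
f 40 42 22
f 41 19 43
f 41 43 42
f 42 43 44
f 42 44 22
f 43 19 45
f 43 45 44
f 44 45 46
f 44 46 22
f 45 19 47
f 45 47 46
f 46 47 48
f 46 48 22
f 47 19 49
f 47 49 48
f 48 49 50
f 48 50 22
f 49 19 51
f 49 51 50
f 50 51 52
f 50 52 22
f 51 19 20
f 51 20 52
f 52 20 21
f 52 21 22



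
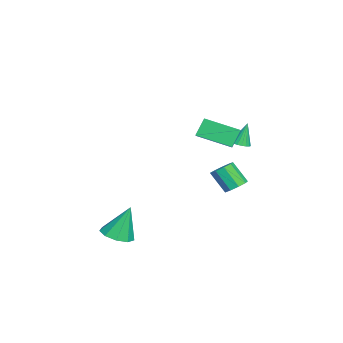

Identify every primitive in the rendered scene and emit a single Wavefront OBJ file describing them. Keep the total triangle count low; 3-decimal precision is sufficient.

v 2.503 -2.495 -3.528
v 3.456 -2.421 -3.442
v 2.277 -1.805 -1.632
v 3.207 -1.86 -3.675
v 2.629 -1.596 -3.84
v 1.991 -1.753 -3.859
v 1.593 -2.257 -3.723
v 1.621 -2.873 -3.495
v 2.061 -3.312 -3.283
v 2.708 -3.368 -3.186
v 3.259 -3.016 -3.248
v 1.509 3.706 3.717
v 1.278 1.868 4.357
v 2.337 3.748 4.137
v 2.107 1.91 4.778
v 2.013 3.31 2.762
v 1.783 1.472 3.403
v 2.842 3.352 3.183
v 2.611 1.514 3.823
v -2.135 3.526 1.113
v -1.593 3.627 1.21
v -2.445 3.874 2.487
v -1.669 3.835 1.14
v -1.826 3.991 1.066
v -2.036 4.066 0.999
v -2.263 4.047 0.953
v -2.468 3.939 0.934
v -2.616 3.759 0.946
v -2.681 3.539 0.987
v -2.651 3.317 1.05
v -2.532 3.131 1.124
v -2.344 3.013 1.196
v -2.12 2.984 1.254
v -1.899 3.049 1.287
v -1.719 3.196 1.291
v -1.61 3.401 1.263
v -1.075 3.376 -1.606
v -0.402 3.134 -1.528
v -0.831 2.321 -0.355
v -1.505 2.564 -0.434
v -0.464 3.546 -1.265
v -0.894 2.733 -0.093
v -0.812 3.878 -1.162
v -1.242 3.066 0.01
v -1.284 3.976 -1.267
v -1.713 3.164 -0.094
v -1.657 3.793 -1.531
v -2.087 2.981 -0.358
v -1.759 3.415 -1.83
v -2.188 2.603 -0.657
v -1.54 3.019 -2.024
v -1.97 2.207 -0.851
v -1.104 2.79 -2.023
v -1.534 1.977 -0.85
v -0.655 2.835 -1.827
v -1.084 2.023 -0.655
f 2 1 4
f 2 4 3
f 4 1 5
f 4 5 3
f 5 1 6
f 5 6 3
f 6 1 7
f 6 7 3
f 7 1 8
f 7 8 3
f 8 1 9
f 8 9 3
f 9 1 10
f 9 10 3
f 10 1 11
f 10 11 3
f 11 1 2
f 11 2 3
f 13 15 12
f 16 13 12
f 12 15 14
f 14 16 12
f 13 19 15
f 17 13 16
f 17 19 13
f 15 19 14
f 18 16 14
f 14 19 18
f 18 17 16
f 19 17 18
f 21 20 23
f 21 23 22
f 23 20 24
f 23 24 22
f 24 20 25
f 24 25 22
f 25 20 26
f 25 26 22
f 26 20 27
f 26 27 22
f 27 20 28
f 27 28 22
f 28 20 29
f 28 29 22
f 29 20 30
f 29 30 22
f 30 20 31
f 30 31 22
f 31 20 32
f 31 32 22
f 32 20 33
f 32 33 22
f 33 20 34
f 33 34 22
f 34 20 35
f 34 35 22
f 35 20 36
f 35 36 22
f 36 20 21
f 36 21 22
f 38 37 41
f 38 41 39
f 39 41 42
f 39 42 40
f 41 37 43
f 41 43 42
f 42 43 44
f 42 44 40
f 43 37 45
f 43 45 44
f 44 45 46
f 44 46 40
f 45 37 47
f 45 47 46
f 46 47 48
f 46 48 40
f 47 37 49
f 47 49 48
f 48 49 50
f 48 50 40
f 49 37 51
f 49 51 50
f 50 51 52
f 50 52 40
f 51 37 53
f 51 53 52
f 52 53 54
f 52 54 40
f 53 37 55
f 53 55 54
f 54 55 56
f 54 56 40
f 55 37 38
f 55 38 56
f 56 38 39
f 56 39 40



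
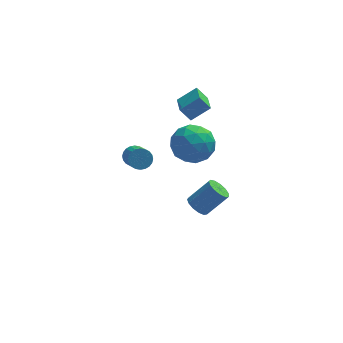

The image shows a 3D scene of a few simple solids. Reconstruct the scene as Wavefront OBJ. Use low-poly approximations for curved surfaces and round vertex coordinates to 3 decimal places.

v -1.163 0.694 2.287
v -1.697 0.84 2.984
v -1.198 1.99 1.988
v -1.732 2.136 2.685
v -0.188 0.884 2.995
v -0.722 1.03 3.692
v -0.223 2.18 2.696
v -0.757 2.326 3.393
v -4.07 -3.175 3.132
v -3.53 -2.996 3.247
v -3.31 -4.187 4.063
v -3.85 -4.365 3.948
v -3.645 -2.901 3.417
v -3.425 -4.092 4.233
v -3.825 -2.848 3.543
v -3.605 -4.038 4.359
v -4.042 -2.844 3.607
v -3.822 -4.034 4.423
v -4.263 -2.89 3.599
v -4.043 -4.081 4.415
v -4.455 -2.98 3.52
v -4.235 -4.171 4.336
v -4.588 -3.1 3.381
v -4.368 -4.29 4.197
v -4.643 -3.231 3.205
v -4.423 -4.421 4.021
v -4.61 -3.353 3.017
v -4.39 -4.544 3.833
v -4.495 -3.448 2.847
v -4.275 -4.639 3.663
v -4.315 -3.502 2.721
v -4.095 -4.692 3.537
v -4.098 -3.506 2.657
v -3.878 -4.696 3.473
v -3.877 -3.459 2.665
v -3.657 -4.65 3.481
v -3.685 -3.369 2.744
v -3.465 -4.56 3.56
v -3.552 -3.25 2.883
v -3.332 -4.44 3.699
v -3.497 -3.119 3.059
v -3.277 -4.309 3.875
v -0.836 -1.921 2.175
v -0.298 -2.659 2.869
v -2.302 -1.921 3.311
v -1.764 -2.659 4.005
v -1.387 -1.58 3.912
v -0.482 -1.58 3.21
v -2.118 -3 2.97
v -1.213 -3 2.268
v -1.091 -3.325 3.36
v -0.639 -2.448 3.943
v -1.961 -2.132 2.237
v -1.509 -1.255 2.82
v -0.438 -2.29 2.422
v -2.162 -2.29 3.758
v -1.94 -1.656 3.703
v -1.624 -2.089 4.111
v -0.546 -1.656 2.623
v -0.23 -2.09 3.031
v -0.87 -1.456 3.644
v -2.37 -2.49 3.149
v -2.054 -2.924 3.557
v -0.976 -2.491 2.069
v -0.66 -2.924 2.477
v -1.73 -3.124 2.536
v -0.589 -3.115 3.119
v -1.45 -3.115 3.786
v -1.658 -3.316 3.178
v -1.126 -3.316 2.765
v -0.323 -2.6 3.461
v -1.185 -2.599 4.129
v -0.963 -1.965 4.075
v -0.431 -1.966 3.662
v -0.789 -2.991 3.75
v -1.415 -1.981 2.051
v -2.277 -1.98 2.719
v -2.169 -2.614 2.518
v -1.637 -2.615 2.105
v -1.15 -1.465 2.394
v -2.011 -1.465 3.061
v -1.474 -1.264 3.415
v -0.942 -1.264 3.002
v -1.811 -1.589 2.43
v -0.938 -0.742 -3.15
v -0.575 -0.357 -3.561
v 0.501 -0.153 -2.422
v 0.138 -0.538 -2.01
v -0.811 -0.125 -3.379
v 0.264 0.079 -2.24
v -1.088 -0.089 -3.125
v -0.012 0.114 -1.985
v -1.317 -0.261 -2.878
v -0.241 -0.057 -1.739
v -1.425 -0.585 -2.718
v -0.35 -0.381 -1.578
v -1.379 -0.959 -2.694
v -0.303 -0.755 -1.555
v -1.193 -1.264 -2.816
v -0.117 -1.06 -1.676
v -0.925 -1.403 -3.043
v 0.15 -1.199 -1.904
v -0.662 -1.333 -3.304
v 0.413 -1.129 -2.165
v -0.486 -1.075 -3.516
v 0.589 -0.871 -2.377
v -0.454 -0.711 -3.612
v 0.622 -0.507 -2.473
f 2 4 1
f 5 2 1
f 1 4 3
f 3 5 1
f 2 8 4
f 6 2 5
f 6 8 2
f 4 8 3
f 7 5 3
f 3 8 7
f 7 6 5
f 8 6 7
f 10 9 13
f 10 13 11
f 11 13 14
f 11 14 12
f 13 9 15
f 13 15 14
f 14 15 16
f 14 16 12
f 15 9 17
f 15 17 16
f 16 17 18
f 16 18 12
f 17 9 19
f 17 19 18
f 18 19 20
f 18 20 12
f 19 9 21
f 19 21 20
f 20 21 22
f 20 22 12
f 21 9 23
f 21 23 22
f 22 23 24
f 22 24 12
f 23 9 25
f 23 25 24
f 24 25 26
f 24 26 12
f 25 9 27
f 25 27 26
f 26 27 28
f 26 28 12
f 27 9 29
f 27 29 28
f 28 29 30
f 28 30 12
f 29 9 31
f 29 31 30
f 30 31 32
f 30 32 12
f 31 9 33
f 31 33 32
f 32 33 34
f 32 34 12
f 33 9 35
f 33 35 34
f 34 35 36
f 34 36 12
f 35 9 37
f 35 37 36
f 36 37 38
f 36 38 12
f 37 9 39
f 37 39 38
f 38 39 40
f 38 40 12
f 39 9 41
f 39 41 40
f 40 41 42
f 40 42 12
f 41 9 10
f 41 10 42
f 42 10 11
f 42 11 12
f 43 80 59
f 80 54 83
f 59 83 48
f 80 83 59
f 43 59 55
f 59 48 60
f 55 60 44
f 59 60 55
f 43 55 64
f 55 44 65
f 64 65 50
f 55 65 64
f 43 64 76
f 64 50 79
f 76 79 53
f 64 79 76
f 43 76 80
f 76 53 84
f 80 84 54
f 76 84 80
f 44 60 71
f 60 48 74
f 71 74 52
f 60 74 71
f 48 83 61
f 83 54 82
f 61 82 47
f 83 82 61
f 54 84 81
f 84 53 77
f 81 77 45
f 84 77 81
f 53 79 78
f 79 50 66
f 78 66 49
f 79 66 78
f 50 65 70
f 65 44 67
f 70 67 51
f 65 67 70
f 46 72 58
f 72 52 73
f 58 73 47
f 72 73 58
f 46 58 56
f 58 47 57
f 56 57 45
f 58 57 56
f 46 56 63
f 56 45 62
f 63 62 49
f 56 62 63
f 46 63 68
f 63 49 69
f 68 69 51
f 63 69 68
f 46 68 72
f 68 51 75
f 72 75 52
f 68 75 72
f 47 73 61
f 73 52 74
f 61 74 48
f 73 74 61
f 45 57 81
f 57 47 82
f 81 82 54
f 57 82 81
f 49 62 78
f 62 45 77
f 78 77 53
f 62 77 78
f 51 69 70
f 69 49 66
f 70 66 50
f 69 66 70
f 52 75 71
f 75 51 67
f 71 67 44
f 75 67 71
f 86 85 89
f 86 89 87
f 87 89 90
f 87 90 88
f 89 85 91
f 89 91 90
f 90 91 92
f 90 92 88
f 91 85 93
f 91 93 92
f 92 93 94
f 92 94 88
f 93 85 95
f 93 95 94
f 94 95 96
f 94 96 88
f 95 85 97
f 95 97 96
f 96 97 98
f 96 98 88
f 97 85 99
f 97 99 98
f 98 99 100
f 98 100 88
f 99 85 101
f 99 101 100
f 100 101 102
f 100 102 88
f 101 85 103
f 101 103 102
f 102 103 104
f 102 104 88
f 103 85 105
f 103 105 104
f 104 105 106
f 104 106 88
f 105 85 107
f 105 107 106
f 106 107 108
f 106 108 88
f 107 85 86
f 107 86 108
f 108 86 87
f 108 87 88



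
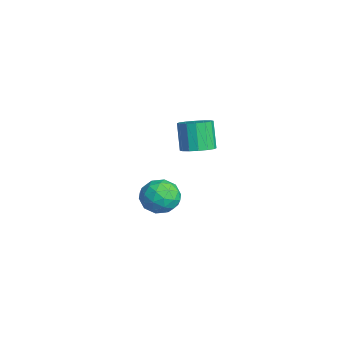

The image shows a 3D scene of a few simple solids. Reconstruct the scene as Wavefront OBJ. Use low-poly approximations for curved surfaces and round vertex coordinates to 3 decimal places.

v 2.633 3.696 2.657
v 3.261 3.068 2.995
v 2.454 3.116 4.581
v 1.827 3.744 4.243
v 3.461 3.508 3.084
v 2.655 3.556 4.67
v 3.44 3.998 3.058
v 2.633 4.047 4.644
v 3.202 4.408 2.924
v 2.396 4.457 4.51
v 2.812 4.627 2.719
v 2.006 4.675 4.306
v 2.374 4.596 2.498
v 1.568 4.644 4.084
v 2.006 4.324 2.319
v 1.199 4.372 3.905
v 1.805 3.884 2.23
v 0.999 3.932 3.816
v 1.827 3.393 2.256
v 1.02 3.442 3.842
v 2.064 2.983 2.39
v 1.258 3.032 3.976
v 2.454 2.765 2.594
v 1.648 2.813 4.181
v 2.892 2.796 2.816
v 2.086 2.844 4.402
v -0.922 3.101 -4.079
v -0.204 3.454 -3.144
v -1.496 1.506 -3.036
v -0.778 1.859 -2.101
v -1.783 2.509 -2.385
v -1.429 3.495 -3.029
v -0.271 1.465 -3.151
v 0.083 2.451 -3.795
v 0.198 2.443 -2.571
v -0.736 3.088 -2.097
v -0.964 1.872 -4.083
v -1.898 2.517 -3.609
v -0.513 3.418 -3.703
v -1.187 1.542 -2.477
v -1.778 1.924 -2.644
v -1.356 2.132 -2.094
v -1.232 3.442 -3.635
v -0.811 3.649 -3.086
v -1.738 3.094 -2.64
v -0.889 1.311 -3.094
v -0.468 1.518 -2.545
v -0.344 2.828 -4.086
v 0.078 3.036 -3.536
v 0.038 1.866 -3.54
v 0.145 3.031 -2.816
v -0.192 2.093 -2.204
v 0.106 1.862 -2.821
v 0.314 2.441 -3.199
v -0.404 3.41 -2.538
v -0.741 2.472 -1.925
v -1.332 2.855 -2.092
v -1.123 3.434 -2.47
v -0.167 2.816 -2.201
v -0.959 2.488 -4.255
v -1.296 1.55 -3.642
v -0.577 1.526 -3.71
v -0.368 2.105 -4.088
v -1.508 2.867 -3.976
v -1.845 1.929 -3.364
v -2.014 2.519 -2.981
v -1.806 3.098 -3.359
v -1.533 2.144 -3.979
f 2 1 5
f 2 5 3
f 3 5 6
f 3 6 4
f 5 1 7
f 5 7 6
f 6 7 8
f 6 8 4
f 7 1 9
f 7 9 8
f 8 9 10
f 8 10 4
f 9 1 11
f 9 11 10
f 10 11 12
f 10 12 4
f 11 1 13
f 11 13 12
f 12 13 14
f 12 14 4
f 13 1 15
f 13 15 14
f 14 15 16
f 14 16 4
f 15 1 17
f 15 17 16
f 16 17 18
f 16 18 4
f 17 1 19
f 17 19 18
f 18 19 20
f 18 20 4
f 19 1 21
f 19 21 20
f 20 21 22
f 20 22 4
f 21 1 23
f 21 23 22
f 22 23 24
f 22 24 4
f 23 1 25
f 23 25 24
f 24 25 26
f 24 26 4
f 25 1 2
f 25 2 26
f 26 2 3
f 26 3 4
f 27 64 43
f 64 38 67
f 43 67 32
f 64 67 43
f 27 43 39
f 43 32 44
f 39 44 28
f 43 44 39
f 27 39 48
f 39 28 49
f 48 49 34
f 39 49 48
f 27 48 60
f 48 34 63
f 60 63 37
f 48 63 60
f 27 60 64
f 60 37 68
f 64 68 38
f 60 68 64
f 28 44 55
f 44 32 58
f 55 58 36
f 44 58 55
f 32 67 45
f 67 38 66
f 45 66 31
f 67 66 45
f 38 68 65
f 68 37 61
f 65 61 29
f 68 61 65
f 37 63 62
f 63 34 50
f 62 50 33
f 63 50 62
f 34 49 54
f 49 28 51
f 54 51 35
f 49 51 54
f 30 56 42
f 56 36 57
f 42 57 31
f 56 57 42
f 30 42 40
f 42 31 41
f 40 41 29
f 42 41 40
f 30 40 47
f 40 29 46
f 47 46 33
f 40 46 47
f 30 47 52
f 47 33 53
f 52 53 35
f 47 53 52
f 30 52 56
f 52 35 59
f 56 59 36
f 52 59 56
f 31 57 45
f 57 36 58
f 45 58 32
f 57 58 45
f 29 41 65
f 41 31 66
f 65 66 38
f 41 66 65
f 33 46 62
f 46 29 61
f 62 61 37
f 46 61 62
f 35 53 54
f 53 33 50
f 54 50 34
f 53 50 54
f 36 59 55
f 59 35 51
f 55 51 28
f 59 51 55



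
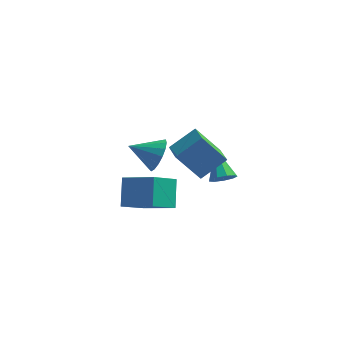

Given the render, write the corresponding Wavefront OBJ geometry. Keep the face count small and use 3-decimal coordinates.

v 0.295 1.153 -1.844
v 0.753 0.785 -1.01
v -1.135 0.887 -1.176
v 0.707 1.262 -0.918
v 0.568 1.714 -1.037
v 0.365 2.038 -1.342
v 0.147 2.158 -1.761
v -0.038 2.049 -2.2
v -0.146 1.734 -2.557
v -0.154 1.286 -2.75
v -0.058 0.807 -2.737
v 0.118 0.408 -2.518
v 0.335 0.179 -2.145
v 0.542 0.173 -1.703
v 0.693 0.392 -1.294
v 2.193 -3.664 2.051
v 3.277 -2.914 2.993
v 1.636 -2.445 1.721
v 2.72 -1.695 2.663
v 3.36 -3.525 0.597
v 4.444 -2.775 1.539
v 2.803 -2.306 0.267
v 3.887 -1.556 1.209
v -1.042 -1.23 -4.082
v -1.228 -0.09 -2.835
v -0.184 -0.035 -5.048
v -0.37 1.106 -3.8
v 0.69 -1.826 -3.28
v 0.504 -0.685 -2.032
v 1.548 -0.63 -4.245
v 1.362 0.51 -2.998
v 3.632 0.76 -2.76
v 4.29 1.047 -2.707
v 2.968 2.06 -1.56
v 4.042 1.261 -3.075
v 3.603 1.24 -3.296
v 3.177 0.995 -3.266
v 2.963 0.64 -3
v 3.063 0.341 -2.621
v 3.429 0.238 -2.308
v 3.89 0.38 -2.206
v 4.23 0.699 -2.364
f 2 1 4
f 2 4 3
f 4 1 5
f 4 5 3
f 5 1 6
f 5 6 3
f 6 1 7
f 6 7 3
f 7 1 8
f 7 8 3
f 8 1 9
f 8 9 3
f 9 1 10
f 9 10 3
f 10 1 11
f 10 11 3
f 11 1 12
f 11 12 3
f 12 1 13
f 12 13 3
f 13 1 14
f 13 14 3
f 14 1 15
f 14 15 3
f 15 1 2
f 15 2 3
f 17 19 16
f 20 17 16
f 16 19 18
f 18 20 16
f 17 23 19
f 21 17 20
f 21 23 17
f 19 23 18
f 22 20 18
f 18 23 22
f 22 21 20
f 23 21 22
f 25 27 24
f 28 25 24
f 24 27 26
f 26 28 24
f 25 31 27
f 29 25 28
f 29 31 25
f 27 31 26
f 30 28 26
f 26 31 30
f 30 29 28
f 31 29 30
f 33 32 35
f 33 35 34
f 35 32 36
f 35 36 34
f 36 32 37
f 36 37 34
f 37 32 38
f 37 38 34
f 38 32 39
f 38 39 34
f 39 32 40
f 39 40 34
f 40 32 41
f 40 41 34
f 41 32 42
f 41 42 34
f 42 32 33
f 42 33 34



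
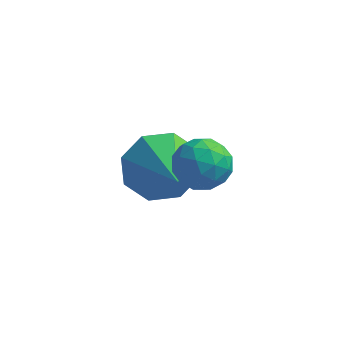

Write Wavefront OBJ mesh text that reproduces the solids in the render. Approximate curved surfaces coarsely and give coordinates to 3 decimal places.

v -3.055 0.379 -2.859
v -2.2 0.684 -3.203
v -2.185 -0.999 -1.921
v -2.38 1.008 -2.559
v -2.955 0.964 -2.092
v -3.588 0.577 -2.074
v -3.909 0.074 -2.516
v -3.729 -0.25 -3.159
v -3.154 -0.206 -3.626
v -2.521 0.181 -3.644
v -1.422 -1.033 -0.153
v -0.949 -1.555 -0.145
v -1.951 -1.525 -1.035
v -1.478 -2.047 -1.027
v -1.943 -1.985 -0.502
v -1.616 -1.681 0.043
v -1.284 -1.399 -1.223
v -0.957 -1.095 -0.678
v -0.864 -1.781 -0.807
v -1.271 -2.144 -0.361
v -1.629 -0.936 -0.819
v -2.036 -1.299 -0.373
v -1.139 -1.251 -0.072
v -1.761 -1.829 -1.108
v -2.034 -1.793 -0.8
v -1.756 -2.1 -0.795
v -1.531 -1.325 0.039
v -1.253 -1.632 0.044
v -1.838 -1.885 -0.166
v -1.647 -1.448 -1.224
v -1.369 -1.755 -1.219
v -1.144 -0.98 -0.385
v -0.866 -1.287 -0.38
v -1.062 -1.195 -1.014
v -0.811 -1.691 -0.456
v -1.122 -1.98 -0.974
v -1.008 -1.599 -1.09
v -0.816 -1.42 -0.769
v -1.051 -1.904 -0.194
v -1.361 -2.193 -0.712
v -1.635 -2.156 -0.403
v -1.443 -1.978 -0.083
v -1 -2.037 -0.583
v -1.539 -0.887 -0.468
v -1.849 -1.176 -0.986
v -1.457 -1.102 -1.097
v -1.265 -0.924 -0.777
v -1.778 -1.1 -0.206
v -2.089 -1.389 -0.724
v -2.084 -1.66 -0.411
v -1.892 -1.481 -0.09
v -1.9 -1.043 -0.597
f 2 1 4
f 2 4 3
f 4 1 5
f 4 5 3
f 5 1 6
f 5 6 3
f 6 1 7
f 6 7 3
f 7 1 8
f 7 8 3
f 8 1 9
f 8 9 3
f 9 1 10
f 9 10 3
f 10 1 2
f 10 2 3
f 11 48 27
f 48 22 51
f 27 51 16
f 48 51 27
f 11 27 23
f 27 16 28
f 23 28 12
f 27 28 23
f 11 23 32
f 23 12 33
f 32 33 18
f 23 33 32
f 11 32 44
f 32 18 47
f 44 47 21
f 32 47 44
f 11 44 48
f 44 21 52
f 48 52 22
f 44 52 48
f 12 28 39
f 28 16 42
f 39 42 20
f 28 42 39
f 16 51 29
f 51 22 50
f 29 50 15
f 51 50 29
f 22 52 49
f 52 21 45
f 49 45 13
f 52 45 49
f 21 47 46
f 47 18 34
f 46 34 17
f 47 34 46
f 18 33 38
f 33 12 35
f 38 35 19
f 33 35 38
f 14 40 26
f 40 20 41
f 26 41 15
f 40 41 26
f 14 26 24
f 26 15 25
f 24 25 13
f 26 25 24
f 14 24 31
f 24 13 30
f 31 30 17
f 24 30 31
f 14 31 36
f 31 17 37
f 36 37 19
f 31 37 36
f 14 36 40
f 36 19 43
f 40 43 20
f 36 43 40
f 15 41 29
f 41 20 42
f 29 42 16
f 41 42 29
f 13 25 49
f 25 15 50
f 49 50 22
f 25 50 49
f 17 30 46
f 30 13 45
f 46 45 21
f 30 45 46
f 19 37 38
f 37 17 34
f 38 34 18
f 37 34 38
f 20 43 39
f 43 19 35
f 39 35 12
f 43 35 39



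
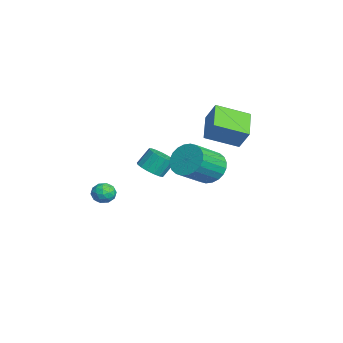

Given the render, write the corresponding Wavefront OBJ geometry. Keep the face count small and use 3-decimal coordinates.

v -2.526 2.098 3.833
v -2 2.512 4.901
v -2.48 3.834 3.139
v -1.955 4.247 4.207
v -0.945 1.793 3.173
v -0.42 2.206 4.241
v -0.9 3.528 2.479
v -0.374 3.942 3.547
v -1.388 -3.027 -0.434
v -0.953 -2.528 -0.456
v -0.627 -3.672 -0.044
v -0.192 -3.173 -0.066
v -0.691 -3.158 0.369
v -1.161 -2.759 0.128
v -0.419 -3.441 -0.628
v -0.889 -3.042 -0.869
v -0.354 -2.783 -0.576
v -0.522 -2.609 0.04
v -1.058 -3.591 -0.54
v -1.226 -3.417 0.076
v -1.237 -2.72 -0.479
v -0.343 -3.48 -0.021
v -0.636 -3.471 0.235
v -0.38 -3.177 0.222
v -1.36 -2.857 -0.136
v -1.104 -2.563 -0.149
v -0.95 -2.934 0.336
v -0.476 -3.637 -0.351
v -0.22 -3.343 -0.364
v -1.2 -3.023 -0.722
v -0.944 -2.729 -0.735
v -0.63 -3.266 -0.836
v -0.63 -2.577 -0.563
v -0.182 -2.957 -0.334
v -0.315 -3.114 -0.664
v -0.592 -2.88 -0.806
v -0.729 -2.475 -0.201
v -0.281 -2.854 0.029
v -0.574 -2.846 0.285
v -0.851 -2.611 0.143
v -0.376 -2.625 -0.271
v -1.299 -3.346 -0.529
v -0.851 -3.725 -0.299
v -0.729 -3.589 -0.643
v -1.006 -3.354 -0.785
v -1.398 -3.243 -0.166
v -0.95 -3.623 0.063
v -0.988 -3.32 0.306
v -1.265 -3.086 0.164
v -1.204 -3.575 -0.229
v 1.969 1.686 2.547
v 2.778 2.213 2.454
v 3.7 0.981 3.5
v 2.891 0.454 3.593
v 2.627 2.364 2.767
v 3.549 1.132 3.812
v 2.376 2.412 3.045
v 3.297 1.181 4.09
v 2.062 2.35 3.248
v 2.984 1.118 4.293
v 1.735 2.187 3.344
v 2.657 0.955 4.39
v 1.443 1.947 3.319
v 2.365 0.715 4.364
v 1.231 1.668 3.177
v 2.153 0.436 4.222
v 1.132 1.391 2.938
v 2.054 0.159 3.983
v 1.16 1.159 2.64
v 2.082 -0.073 3.686
v 1.311 1.008 2.328
v 2.233 -0.224 3.373
v 1.563 0.959 2.05
v 2.484 -0.272 3.095
v 1.876 1.022 1.847
v 2.798 -0.21 2.892
v 2.203 1.185 1.75
v 3.125 -0.047 2.796
v 2.495 1.425 1.776
v 3.417 0.193 2.821
v 2.707 1.704 1.918
v 3.629 0.472 2.963
v 2.806 1.981 2.157
v 3.728 0.749 3.202
v -0.491 -0.858 1.358
v -0.052 -1.338 1.771
v -0.211 -0.721 2.655
v -0.649 -0.242 2.242
v 0.187 -1.09 1.64
v 0.029 -0.473 2.525
v 0.271 -0.788 1.445
v 0.112 -0.172 2.33
v 0.18 -0.503 1.23
v 0.022 0.114 2.115
v -0.064 -0.299 1.044
v -0.222 0.317 1.929
v -0.406 -0.223 0.93
v -0.565 0.393 1.815
v -0.768 -0.293 0.914
v -0.926 0.324 1.799
v -1.066 -0.492 0.999
v -1.224 0.124 1.884
v -1.232 -0.775 1.167
v -1.391 -0.159 2.052
v -1.229 -1.077 1.378
v -1.387 -0.461 2.263
v -1.056 -1.329 1.584
v -1.215 -0.713 2.469
v -0.754 -1.473 1.739
v -0.913 -0.857 2.624
v -0.392 -1.476 1.806
v -0.55 -0.86 2.691
f 2 4 1
f 5 2 1
f 1 4 3
f 3 5 1
f 2 8 4
f 6 2 5
f 6 8 2
f 4 8 3
f 7 5 3
f 3 8 7
f 7 6 5
f 8 6 7
f 9 46 25
f 46 20 49
f 25 49 14
f 46 49 25
f 9 25 21
f 25 14 26
f 21 26 10
f 25 26 21
f 9 21 30
f 21 10 31
f 30 31 16
f 21 31 30
f 9 30 42
f 30 16 45
f 42 45 19
f 30 45 42
f 9 42 46
f 42 19 50
f 46 50 20
f 42 50 46
f 10 26 37
f 26 14 40
f 37 40 18
f 26 40 37
f 14 49 27
f 49 20 48
f 27 48 13
f 49 48 27
f 20 50 47
f 50 19 43
f 47 43 11
f 50 43 47
f 19 45 44
f 45 16 32
f 44 32 15
f 45 32 44
f 16 31 36
f 31 10 33
f 36 33 17
f 31 33 36
f 12 38 24
f 38 18 39
f 24 39 13
f 38 39 24
f 12 24 22
f 24 13 23
f 22 23 11
f 24 23 22
f 12 22 29
f 22 11 28
f 29 28 15
f 22 28 29
f 12 29 34
f 29 15 35
f 34 35 17
f 29 35 34
f 12 34 38
f 34 17 41
f 38 41 18
f 34 41 38
f 13 39 27
f 39 18 40
f 27 40 14
f 39 40 27
f 11 23 47
f 23 13 48
f 47 48 20
f 23 48 47
f 15 28 44
f 28 11 43
f 44 43 19
f 28 43 44
f 17 35 36
f 35 15 32
f 36 32 16
f 35 32 36
f 18 41 37
f 41 17 33
f 37 33 10
f 41 33 37
f 52 51 55
f 52 55 53
f 53 55 56
f 53 56 54
f 55 51 57
f 55 57 56
f 56 57 58
f 56 58 54
f 57 51 59
f 57 59 58
f 58 59 60
f 58 60 54
f 59 51 61
f 59 61 60
f 60 61 62
f 60 62 54
f 61 51 63
f 61 63 62
f 62 63 64
f 62 64 54
f 63 51 65
f 63 65 64
f 64 65 66
f 64 66 54
f 65 51 67
f 65 67 66
f 66 67 68
f 66 68 54
f 67 51 69
f 67 69 68
f 68 69 70
f 68 70 54
f 69 51 71
f 69 71 70
f 70 71 72
f 70 72 54
f 71 51 73
f 71 73 72
f 72 73 74
f 72 74 54
f 73 51 75
f 73 75 74
f 74 75 76
f 74 76 54
f 75 51 77
f 75 77 76
f 76 77 78
f 76 78 54
f 77 51 79
f 77 79 78
f 78 79 80
f 78 80 54
f 79 51 81
f 79 81 80
f 80 81 82
f 80 82 54
f 81 51 83
f 81 83 82
f 82 83 84
f 82 84 54
f 83 51 52
f 83 52 84
f 84 52 53
f 84 53 54
f 86 85 89
f 86 89 87
f 87 89 90
f 87 90 88
f 89 85 91
f 89 91 90
f 90 91 92
f 90 92 88
f 91 85 93
f 91 93 92
f 92 93 94
f 92 94 88
f 93 85 95
f 93 95 94
f 94 95 96
f 94 96 88
f 95 85 97
f 95 97 96
f 96 97 98
f 96 98 88
f 97 85 99
f 97 99 98
f 98 99 100
f 98 100 88
f 99 85 101
f 99 101 100
f 100 101 102
f 100 102 88
f 101 85 103
f 101 103 102
f 102 103 104
f 102 104 88
f 103 85 105
f 103 105 104
f 104 105 106
f 104 106 88
f 105 85 107
f 105 107 106
f 106 107 108
f 106 108 88
f 107 85 109
f 107 109 108
f 108 109 110
f 108 110 88
f 109 85 111
f 109 111 110
f 110 111 112
f 110 112 88
f 111 85 86
f 111 86 112
f 112 86 87
f 112 87 88



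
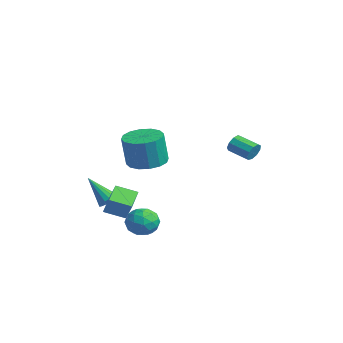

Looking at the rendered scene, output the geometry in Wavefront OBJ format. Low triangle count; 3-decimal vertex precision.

v 0.59 -2.266 -2.262
v 1.144 -1.966 -1.515
v 1.716 -3.294 -2.685
v 2.27 -2.994 -1.938
v 1.45 -3.498 -1.766
v 0.754 -2.862 -1.505
v 2.106 -2.398 -2.695
v 1.41 -1.762 -2.434
v 2.081 -2.047 -1.782
v 1.676 -2.727 -1.208
v 1.184 -2.533 -2.992
v 0.779 -3.213 -2.418
v 0.768 -2.026 -1.852
v 2.092 -3.234 -2.348
v 1.61 -3.53 -2.248
v 1.935 -3.354 -1.808
v 0.539 -2.553 -1.846
v 0.865 -2.376 -1.406
v 1.044 -3.277 -1.554
v 1.995 -2.884 -2.794
v 2.321 -2.707 -2.354
v 0.925 -1.906 -2.392
v 1.25 -1.73 -1.952
v 1.816 -1.983 -2.646
v 1.645 -1.897 -1.569
v 2.307 -2.501 -1.818
v 2.21 -2.151 -2.263
v 1.801 -1.777 -2.109
v 1.407 -2.297 -1.232
v 2.068 -2.901 -1.48
v 1.586 -3.197 -1.38
v 1.177 -2.824 -1.226
v 1.957 -2.345 -1.389
v 0.792 -2.359 -2.72
v 1.453 -2.963 -2.968
v 1.683 -2.436 -2.974
v 1.274 -2.063 -2.82
v 0.553 -2.759 -2.382
v 1.215 -3.363 -2.631
v 1.059 -3.483 -2.091
v 0.65 -3.109 -1.937
v 0.903 -2.915 -2.811
v -0.336 -4.048 -1.746
v -1.265 -3.215 -1.181
v 0.312 -3.032 -2.179
v -0.617 -2.199 -1.613
v 0.357 -4.021 -0.647
v -0.572 -3.188 -0.081
v 1.005 -3.005 -1.079
v 0.076 -2.172 -0.514
v -2.544 -2.625 -2.034
v -2.094 -2.525 -1.562
v -3.856 -3.255 -0.646
v -2.246 -2.249 -1.581
v -2.467 -2.059 -1.703
v -2.706 -1.999 -1.901
v -2.907 -2.082 -2.13
v -3.026 -2.29 -2.336
v -3.034 -2.574 -2.473
v -2.93 -2.87 -2.51
v -2.738 -3.11 -2.437
v -2.501 -3.239 -2.272
v -2.275 -3.227 -2.052
v -2.11 -3.077 -1.828
v -2.044 -2.824 -1.651
v 1.49 4.032 1.776
v 1.78 3.83 2.274
v 0.64 3.246 2.701
v 0.35 3.448 2.204
v 1.615 4.206 2.348
v 0.475 3.622 2.775
v 1.392 4.501 2.154
v 0.252 3.917 2.581
v 1.214 4.576 1.784
v 0.074 3.992 2.211
v 1.166 4.397 1.41
v 0.026 3.813 1.838
v 1.269 4.047 1.208
v 0.129 3.463 1.635
v 1.476 3.69 1.272
v 0.336 3.106 1.699
v 1.689 3.493 1.571
v 0.549 2.909 1.998
v 1.809 3.548 1.967
v 0.669 2.964 2.394
v 2.685 -2.961 2.745
v 3.541 -2.29 2.819
v 3.631 -2.608 4.649
v 2.775 -3.279 4.575
v 3.089 -1.961 2.898
v 3.18 -2.278 4.729
v 2.53 -1.9 2.936
v 2.62 -2.217 4.767
v 2.012 -2.123 2.923
v 2.102 -2.44 4.754
v 1.674 -2.571 2.862
v 1.764 -2.888 4.693
v 1.607 -3.123 2.77
v 1.698 -3.441 4.6
v 1.829 -3.632 2.671
v 1.919 -3.95 4.501
v 2.28 -3.962 2.591
v 2.371 -4.279 4.422
v 2.84 -4.023 2.553
v 2.93 -4.34 4.384
v 3.358 -3.8 2.566
v 3.448 -4.117 4.397
v 3.696 -3.352 2.627
v 3.786 -3.669 4.458
v 3.762 -2.799 2.72
v 3.853 -3.117 4.55
f 1 38 17
f 38 12 41
f 17 41 6
f 38 41 17
f 1 17 13
f 17 6 18
f 13 18 2
f 17 18 13
f 1 13 22
f 13 2 23
f 22 23 8
f 13 23 22
f 1 22 34
f 22 8 37
f 34 37 11
f 22 37 34
f 1 34 38
f 34 11 42
f 38 42 12
f 34 42 38
f 2 18 29
f 18 6 32
f 29 32 10
f 18 32 29
f 6 41 19
f 41 12 40
f 19 40 5
f 41 40 19
f 12 42 39
f 42 11 35
f 39 35 3
f 42 35 39
f 11 37 36
f 37 8 24
f 36 24 7
f 37 24 36
f 8 23 28
f 23 2 25
f 28 25 9
f 23 25 28
f 4 30 16
f 30 10 31
f 16 31 5
f 30 31 16
f 4 16 14
f 16 5 15
f 14 15 3
f 16 15 14
f 4 14 21
f 14 3 20
f 21 20 7
f 14 20 21
f 4 21 26
f 21 7 27
f 26 27 9
f 21 27 26
f 4 26 30
f 26 9 33
f 30 33 10
f 26 33 30
f 5 31 19
f 31 10 32
f 19 32 6
f 31 32 19
f 3 15 39
f 15 5 40
f 39 40 12
f 15 40 39
f 7 20 36
f 20 3 35
f 36 35 11
f 20 35 36
f 9 27 28
f 27 7 24
f 28 24 8
f 27 24 28
f 10 33 29
f 33 9 25
f 29 25 2
f 33 25 29
f 44 46 43
f 47 44 43
f 43 46 45
f 45 47 43
f 44 50 46
f 48 44 47
f 48 50 44
f 46 50 45
f 49 47 45
f 45 50 49
f 49 48 47
f 50 48 49
f 52 51 54
f 52 54 53
f 54 51 55
f 54 55 53
f 55 51 56
f 55 56 53
f 56 51 57
f 56 57 53
f 57 51 58
f 57 58 53
f 58 51 59
f 58 59 53
f 59 51 60
f 59 60 53
f 60 51 61
f 60 61 53
f 61 51 62
f 61 62 53
f 62 51 63
f 62 63 53
f 63 51 64
f 63 64 53
f 64 51 65
f 64 65 53
f 65 51 52
f 65 52 53
f 67 66 70
f 67 70 68
f 68 70 71
f 68 71 69
f 70 66 72
f 70 72 71
f 71 72 73
f 71 73 69
f 72 66 74
f 72 74 73
f 73 74 75
f 73 75 69
f 74 66 76
f 74 76 75
f 75 76 77
f 75 77 69
f 76 66 78
f 76 78 77
f 77 78 79
f 77 79 69
f 78 66 80
f 78 80 79
f 79 80 81
f 79 81 69
f 80 66 82
f 80 82 81
f 81 82 83
f 81 83 69
f 82 66 84
f 82 84 83
f 83 84 85
f 83 85 69
f 84 66 67
f 84 67 85
f 85 67 68
f 85 68 69
f 87 86 90
f 87 90 88
f 88 90 91
f 88 91 89
f 90 86 92
f 90 92 91
f 91 92 93
f 91 93 89
f 92 86 94
f 92 94 93
f 93 94 95
f 93 95 89
f 94 86 96
f 94 96 95
f 95 96 97
f 95 97 89
f 96 86 98
f 96 98 97
f 97 98 99
f 97 99 89
f 98 86 100
f 98 100 99
f 99 100 101
f 99 101 89
f 100 86 102
f 100 102 101
f 101 102 103
f 101 103 89
f 102 86 104
f 102 104 103
f 103 104 105
f 103 105 89
f 104 86 106
f 104 106 105
f 105 106 107
f 105 107 89
f 106 86 108
f 106 108 107
f 107 108 109
f 107 109 89
f 108 86 110
f 108 110 109
f 109 110 111
f 109 111 89
f 110 86 87
f 110 87 111
f 111 87 88
f 111 88 89



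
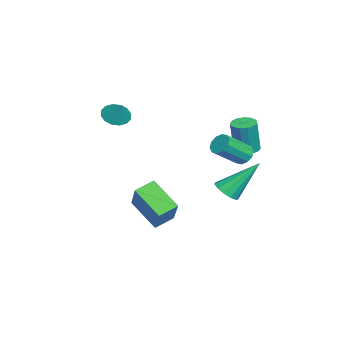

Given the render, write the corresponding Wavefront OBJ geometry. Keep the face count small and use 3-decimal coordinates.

v 2.43 -2.227 -3.53
v 3.83 -1.896 -2.112
v 1.902 -1.507 -3.177
v 3.303 -1.176 -1.759
v 3.217 -1.144 -4.561
v 4.618 -0.813 -3.143
v 2.69 -0.424 -4.208
v 4.09 -0.093 -2.79
v -1.083 -3.333 0.115
v -0.585 -3.113 -0.309
v -0.537 -3.007 0.925
v -0.805 -2.834 -0.273
v -1.1 -2.689 -0.133
v -1.39 -2.716 0.074
v -1.598 -2.909 0.291
v -1.668 -3.215 0.461
v -1.581 -3.553 0.538
v -1.361 -3.832 0.502
v -1.066 -3.977 0.362
v -0.776 -3.949 0.155
v -0.568 -3.757 -0.062
v -0.498 -3.45 -0.232
v 1.953 1.707 -2.869
v 2.368 2.132 -3.156
v 1.647 3.073 -1.291
v 2.03 2.21 -3.29
v 1.667 2.128 -3.289
v 1.395 1.913 -3.156
v 1.3 1.633 -2.931
v 1.412 1.375 -2.687
v 1.696 1.224 -2.501
v 2.061 1.225 -2.431
v 2.392 1.38 -2.501
v 2.583 1.638 -2.688
v 2.575 1.918 -2.932
v 1.094 2.502 -0.708
v 1.641 2.373 -0.8
v 1.873 2.228 0.797
v 1.326 2.358 0.888
v 1.628 2.692 -0.769
v 1.86 2.547 0.828
v 1.445 2.951 -0.719
v 1.677 2.806 0.878
v 1.151 3.068 -0.665
v 1.383 2.923 0.931
v 0.838 3.005 -0.626
v 1.071 2.86 0.971
v 0.607 2.783 -0.612
v 0.839 2.638 0.985
v 0.53 2.471 -0.629
v 0.762 2.326 0.967
v 0.633 2.17 -0.671
v 0.865 2.025 0.925
v 0.881 1.974 -0.725
v 1.113 1.829 0.871
v 1.197 1.946 -0.774
v 1.43 1.801 0.823
v 1.481 2.094 -0.802
v 1.713 1.949 0.795
v 2.866 2.486 -0.291
v 3.345 2.67 -0.461
v 4.032 1.719 0.441
v 3.554 1.534 0.611
v 3.252 2.853 -0.197
v 3.939 1.901 0.704
v 3.011 2.895 0.031
v 3.698 1.943 0.932
v 2.716 2.781 0.136
v 3.403 1.829 1.037
v 2.478 2.554 0.078
v 3.165 1.603 0.979
v 2.388 2.301 -0.121
v 3.075 1.35 0.781
v 2.481 2.119 -0.384
v 3.168 1.167 0.517
v 2.722 2.077 -0.612
v 3.409 1.125 0.289
v 3.017 2.191 -0.717
v 3.704 1.239 0.184
v 3.255 2.417 -0.659
v 3.942 1.466 0.242
f 2 4 1
f 5 2 1
f 1 4 3
f 3 5 1
f 2 8 4
f 6 2 5
f 6 8 2
f 4 8 3
f 7 5 3
f 3 8 7
f 7 6 5
f 8 6 7
f 10 9 12
f 10 12 11
f 12 9 13
f 12 13 11
f 13 9 14
f 13 14 11
f 14 9 15
f 14 15 11
f 15 9 16
f 15 16 11
f 16 9 17
f 16 17 11
f 17 9 18
f 17 18 11
f 18 9 19
f 18 19 11
f 19 9 20
f 19 20 11
f 20 9 21
f 20 21 11
f 21 9 22
f 21 22 11
f 22 9 10
f 22 10 11
f 24 23 26
f 24 26 25
f 26 23 27
f 26 27 25
f 27 23 28
f 27 28 25
f 28 23 29
f 28 29 25
f 29 23 30
f 29 30 25
f 30 23 31
f 30 31 25
f 31 23 32
f 31 32 25
f 32 23 33
f 32 33 25
f 33 23 34
f 33 34 25
f 34 23 35
f 34 35 25
f 35 23 24
f 35 24 25
f 37 36 40
f 37 40 38
f 38 40 41
f 38 41 39
f 40 36 42
f 40 42 41
f 41 42 43
f 41 43 39
f 42 36 44
f 42 44 43
f 43 44 45
f 43 45 39
f 44 36 46
f 44 46 45
f 45 46 47
f 45 47 39
f 46 36 48
f 46 48 47
f 47 48 49
f 47 49 39
f 48 36 50
f 48 50 49
f 49 50 51
f 49 51 39
f 50 36 52
f 50 52 51
f 51 52 53
f 51 53 39
f 52 36 54
f 52 54 53
f 53 54 55
f 53 55 39
f 54 36 56
f 54 56 55
f 55 56 57
f 55 57 39
f 56 36 58
f 56 58 57
f 57 58 59
f 57 59 39
f 58 36 37
f 58 37 59
f 59 37 38
f 59 38 39
f 61 60 64
f 61 64 62
f 62 64 65
f 62 65 63
f 64 60 66
f 64 66 65
f 65 66 67
f 65 67 63
f 66 60 68
f 66 68 67
f 67 68 69
f 67 69 63
f 68 60 70
f 68 70 69
f 69 70 71
f 69 71 63
f 70 60 72
f 70 72 71
f 71 72 73
f 71 73 63
f 72 60 74
f 72 74 73
f 73 74 75
f 73 75 63
f 74 60 76
f 74 76 75
f 75 76 77
f 75 77 63
f 76 60 78
f 76 78 77
f 77 78 79
f 77 79 63
f 78 60 80
f 78 80 79
f 79 80 81
f 79 81 63
f 80 60 61
f 80 61 81
f 81 61 62
f 81 62 63

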